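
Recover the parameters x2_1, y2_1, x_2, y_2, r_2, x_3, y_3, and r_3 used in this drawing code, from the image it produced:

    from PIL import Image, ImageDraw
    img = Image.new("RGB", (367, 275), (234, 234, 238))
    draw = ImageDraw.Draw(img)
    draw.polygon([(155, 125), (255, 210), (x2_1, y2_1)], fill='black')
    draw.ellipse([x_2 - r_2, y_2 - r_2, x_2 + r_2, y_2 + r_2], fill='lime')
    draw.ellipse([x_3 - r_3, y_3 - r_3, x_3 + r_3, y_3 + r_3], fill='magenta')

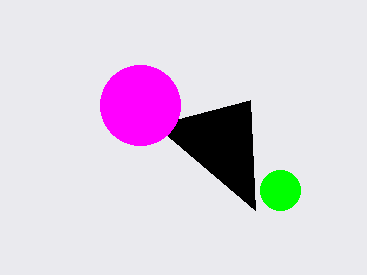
x2_1 = 250, y2_1 = 100, x_2 = 280, y_2 = 190, r_2 = 20, x_3 = 140, y_3 = 105, r_3 = 40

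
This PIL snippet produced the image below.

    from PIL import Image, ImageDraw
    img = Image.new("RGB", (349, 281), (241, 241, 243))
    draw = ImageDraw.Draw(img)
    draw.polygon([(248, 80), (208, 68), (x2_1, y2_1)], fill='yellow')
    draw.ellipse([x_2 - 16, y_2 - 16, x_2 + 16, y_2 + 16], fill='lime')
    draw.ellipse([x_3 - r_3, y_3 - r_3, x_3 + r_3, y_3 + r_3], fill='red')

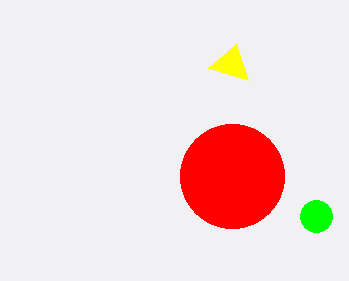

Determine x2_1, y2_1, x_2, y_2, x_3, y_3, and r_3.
x2_1 = 236, y2_1 = 44, x_2 = 316, y_2 = 216, x_3 = 232, y_3 = 176, r_3 = 52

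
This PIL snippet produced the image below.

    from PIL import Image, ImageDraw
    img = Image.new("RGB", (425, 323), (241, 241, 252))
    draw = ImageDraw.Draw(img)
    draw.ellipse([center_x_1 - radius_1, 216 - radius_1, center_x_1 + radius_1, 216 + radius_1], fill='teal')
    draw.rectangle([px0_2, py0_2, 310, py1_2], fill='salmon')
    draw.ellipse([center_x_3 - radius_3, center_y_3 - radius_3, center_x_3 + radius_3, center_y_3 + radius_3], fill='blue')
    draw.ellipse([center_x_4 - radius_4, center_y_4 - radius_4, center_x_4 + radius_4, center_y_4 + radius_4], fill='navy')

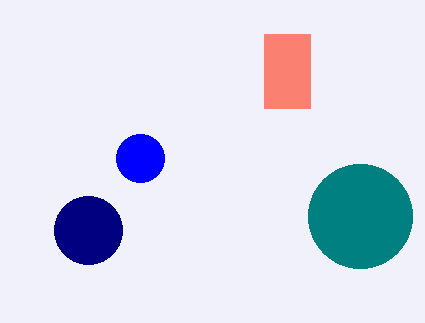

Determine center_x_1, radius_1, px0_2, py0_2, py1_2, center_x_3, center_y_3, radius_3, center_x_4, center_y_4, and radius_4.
center_x_1 = 360, radius_1 = 52, px0_2 = 264, py0_2 = 34, py1_2 = 108, center_x_3 = 140, center_y_3 = 158, radius_3 = 24, center_x_4 = 88, center_y_4 = 230, radius_4 = 34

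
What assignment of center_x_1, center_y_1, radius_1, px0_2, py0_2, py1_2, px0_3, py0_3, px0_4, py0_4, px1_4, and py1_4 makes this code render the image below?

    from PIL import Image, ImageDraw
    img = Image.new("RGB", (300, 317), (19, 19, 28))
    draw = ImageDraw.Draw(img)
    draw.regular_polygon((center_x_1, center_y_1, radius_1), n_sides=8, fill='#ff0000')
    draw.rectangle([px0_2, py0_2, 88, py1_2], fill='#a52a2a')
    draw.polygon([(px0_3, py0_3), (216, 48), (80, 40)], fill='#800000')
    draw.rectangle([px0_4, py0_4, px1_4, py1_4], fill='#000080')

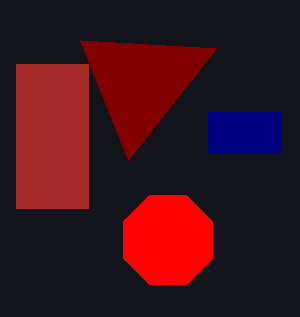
center_x_1 = 168
center_y_1 = 240
radius_1 = 48
px0_2 = 16
py0_2 = 64
py1_2 = 208
px0_3 = 128
py0_3 = 160
px0_4 = 208
py0_4 = 112
px1_4 = 280
py1_4 = 152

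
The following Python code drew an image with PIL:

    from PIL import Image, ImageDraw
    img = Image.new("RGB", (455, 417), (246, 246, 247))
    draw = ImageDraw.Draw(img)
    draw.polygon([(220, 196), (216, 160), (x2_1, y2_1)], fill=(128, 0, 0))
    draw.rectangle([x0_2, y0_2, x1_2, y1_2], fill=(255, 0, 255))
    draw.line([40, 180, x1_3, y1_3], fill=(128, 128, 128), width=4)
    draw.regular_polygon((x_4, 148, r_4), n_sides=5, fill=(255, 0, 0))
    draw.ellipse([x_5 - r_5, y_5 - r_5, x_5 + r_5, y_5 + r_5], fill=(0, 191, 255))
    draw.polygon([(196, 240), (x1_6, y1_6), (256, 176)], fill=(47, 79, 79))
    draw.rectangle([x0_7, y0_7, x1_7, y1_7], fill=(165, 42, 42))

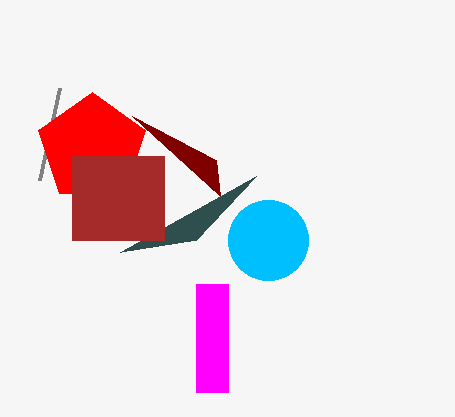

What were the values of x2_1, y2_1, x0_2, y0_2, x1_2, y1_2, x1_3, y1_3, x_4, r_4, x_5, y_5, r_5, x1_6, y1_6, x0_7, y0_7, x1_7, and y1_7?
x2_1 = 132, y2_1 = 116, x0_2 = 196, y0_2 = 284, x1_2 = 228, y1_2 = 392, x1_3 = 60, y1_3 = 88, x_4 = 92, r_4 = 56, x_5 = 268, y_5 = 240, r_5 = 40, x1_6 = 120, y1_6 = 252, x0_7 = 72, y0_7 = 156, x1_7 = 164, y1_7 = 240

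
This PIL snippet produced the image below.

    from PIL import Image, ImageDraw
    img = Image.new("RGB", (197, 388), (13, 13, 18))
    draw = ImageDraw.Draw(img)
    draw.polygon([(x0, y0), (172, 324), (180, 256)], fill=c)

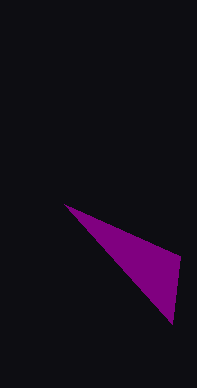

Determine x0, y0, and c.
x0 = 64; y0 = 204; c = 'purple'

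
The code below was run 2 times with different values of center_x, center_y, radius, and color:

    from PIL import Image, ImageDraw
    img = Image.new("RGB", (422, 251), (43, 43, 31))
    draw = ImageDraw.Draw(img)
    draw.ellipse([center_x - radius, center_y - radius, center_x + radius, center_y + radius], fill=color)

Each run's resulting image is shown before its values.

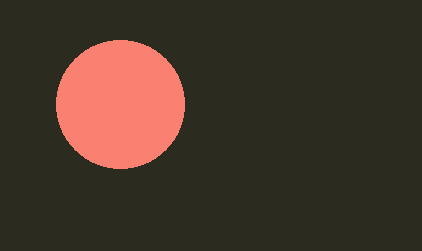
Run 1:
center_x = 120; center_y = 104; radius = 64; color = 'salmon'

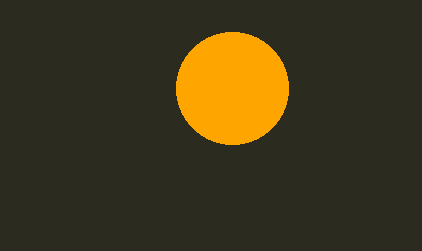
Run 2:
center_x = 232; center_y = 88; radius = 56; color = 'orange'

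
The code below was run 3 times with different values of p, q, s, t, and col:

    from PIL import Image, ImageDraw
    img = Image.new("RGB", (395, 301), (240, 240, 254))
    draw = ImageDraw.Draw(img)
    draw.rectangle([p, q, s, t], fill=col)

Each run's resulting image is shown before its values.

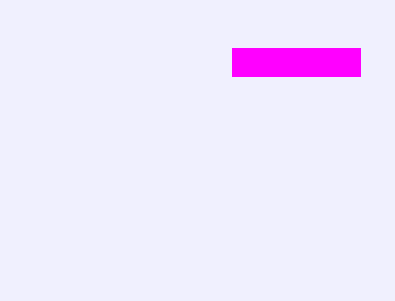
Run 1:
p = 232, q = 48, s = 360, t = 76, col = 'magenta'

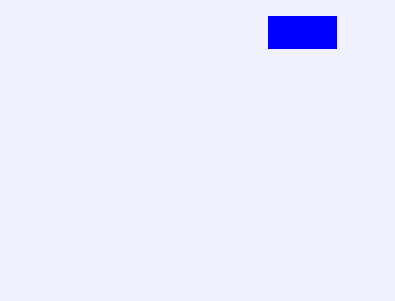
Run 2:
p = 268, q = 16, s = 336, t = 48, col = 'blue'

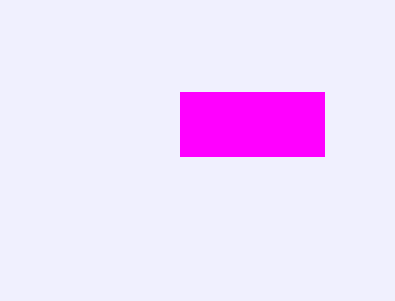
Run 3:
p = 180
q = 92
s = 324
t = 156
col = 'magenta'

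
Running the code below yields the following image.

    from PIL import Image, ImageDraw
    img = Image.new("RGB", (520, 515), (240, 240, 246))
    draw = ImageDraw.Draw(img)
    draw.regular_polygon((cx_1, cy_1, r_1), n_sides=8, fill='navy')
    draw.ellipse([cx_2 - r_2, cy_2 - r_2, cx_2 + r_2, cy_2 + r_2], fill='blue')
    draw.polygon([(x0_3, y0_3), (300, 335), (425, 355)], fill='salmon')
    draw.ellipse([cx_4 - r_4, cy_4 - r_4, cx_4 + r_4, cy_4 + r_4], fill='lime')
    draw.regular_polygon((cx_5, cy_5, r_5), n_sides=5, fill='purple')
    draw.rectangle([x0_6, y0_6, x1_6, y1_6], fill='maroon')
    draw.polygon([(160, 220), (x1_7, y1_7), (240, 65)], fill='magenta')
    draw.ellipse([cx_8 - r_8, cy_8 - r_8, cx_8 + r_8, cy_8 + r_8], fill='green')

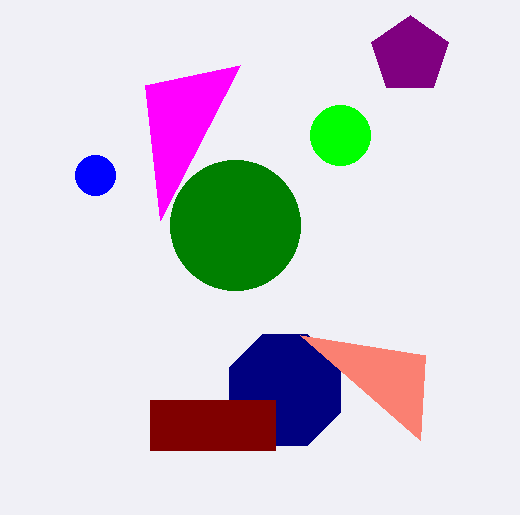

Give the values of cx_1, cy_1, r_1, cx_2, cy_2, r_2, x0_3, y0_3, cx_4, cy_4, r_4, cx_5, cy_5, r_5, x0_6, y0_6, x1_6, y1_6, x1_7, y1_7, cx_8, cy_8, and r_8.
cx_1 = 285
cy_1 = 390
r_1 = 60
cx_2 = 95
cy_2 = 175
r_2 = 20
x0_3 = 420
y0_3 = 440
cx_4 = 340
cy_4 = 135
r_4 = 30
cx_5 = 410
cy_5 = 55
r_5 = 40
x0_6 = 150
y0_6 = 400
x1_6 = 275
y1_6 = 450
x1_7 = 145
y1_7 = 85
cx_8 = 235
cy_8 = 225
r_8 = 65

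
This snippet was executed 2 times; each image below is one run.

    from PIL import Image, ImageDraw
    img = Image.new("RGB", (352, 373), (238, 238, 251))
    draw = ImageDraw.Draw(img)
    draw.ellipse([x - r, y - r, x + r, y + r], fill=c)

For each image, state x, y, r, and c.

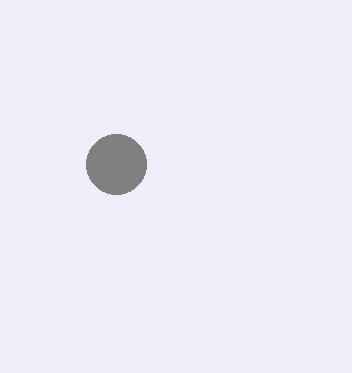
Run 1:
x = 116, y = 164, r = 30, c = 'gray'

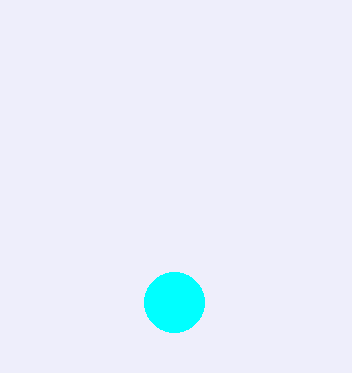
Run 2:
x = 174, y = 302, r = 30, c = 'cyan'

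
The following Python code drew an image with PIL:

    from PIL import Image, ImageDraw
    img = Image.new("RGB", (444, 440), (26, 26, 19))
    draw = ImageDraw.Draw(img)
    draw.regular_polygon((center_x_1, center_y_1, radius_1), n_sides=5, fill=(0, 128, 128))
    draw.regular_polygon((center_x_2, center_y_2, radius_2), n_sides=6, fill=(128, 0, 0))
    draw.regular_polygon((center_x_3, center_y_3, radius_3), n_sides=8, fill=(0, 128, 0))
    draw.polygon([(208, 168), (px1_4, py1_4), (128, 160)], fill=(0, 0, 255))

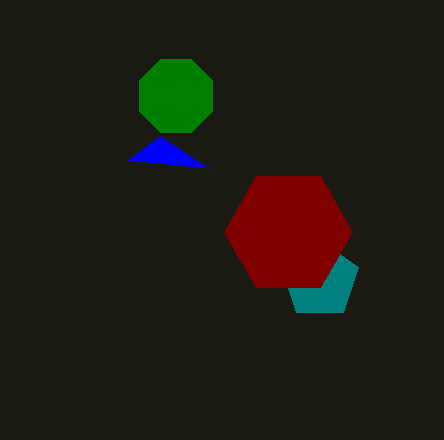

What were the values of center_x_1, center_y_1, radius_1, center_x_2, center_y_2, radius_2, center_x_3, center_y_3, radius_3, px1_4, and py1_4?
center_x_1 = 320; center_y_1 = 280; radius_1 = 40; center_x_2 = 288; center_y_2 = 232; radius_2 = 64; center_x_3 = 176; center_y_3 = 96; radius_3 = 40; px1_4 = 160; py1_4 = 136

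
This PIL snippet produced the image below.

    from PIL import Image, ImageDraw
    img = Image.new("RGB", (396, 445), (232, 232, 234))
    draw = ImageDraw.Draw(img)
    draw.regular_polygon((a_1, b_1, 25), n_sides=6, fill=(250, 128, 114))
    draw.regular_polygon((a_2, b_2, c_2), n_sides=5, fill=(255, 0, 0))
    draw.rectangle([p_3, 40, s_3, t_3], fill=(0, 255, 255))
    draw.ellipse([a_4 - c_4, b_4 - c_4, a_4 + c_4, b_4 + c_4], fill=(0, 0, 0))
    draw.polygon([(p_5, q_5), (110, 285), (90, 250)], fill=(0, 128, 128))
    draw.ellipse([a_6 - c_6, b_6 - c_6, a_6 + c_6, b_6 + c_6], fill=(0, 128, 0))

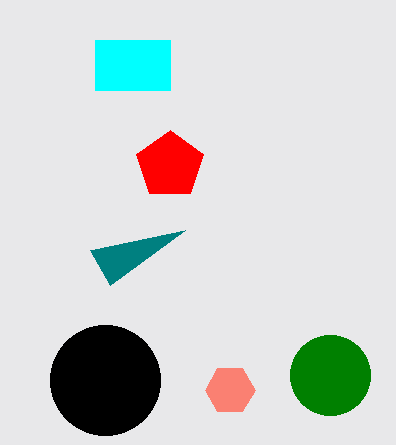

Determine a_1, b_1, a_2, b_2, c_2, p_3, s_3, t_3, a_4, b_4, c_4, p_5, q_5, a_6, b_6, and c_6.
a_1 = 230
b_1 = 390
a_2 = 170
b_2 = 165
c_2 = 35
p_3 = 95
s_3 = 170
t_3 = 90
a_4 = 105
b_4 = 380
c_4 = 55
p_5 = 185
q_5 = 230
a_6 = 330
b_6 = 375
c_6 = 40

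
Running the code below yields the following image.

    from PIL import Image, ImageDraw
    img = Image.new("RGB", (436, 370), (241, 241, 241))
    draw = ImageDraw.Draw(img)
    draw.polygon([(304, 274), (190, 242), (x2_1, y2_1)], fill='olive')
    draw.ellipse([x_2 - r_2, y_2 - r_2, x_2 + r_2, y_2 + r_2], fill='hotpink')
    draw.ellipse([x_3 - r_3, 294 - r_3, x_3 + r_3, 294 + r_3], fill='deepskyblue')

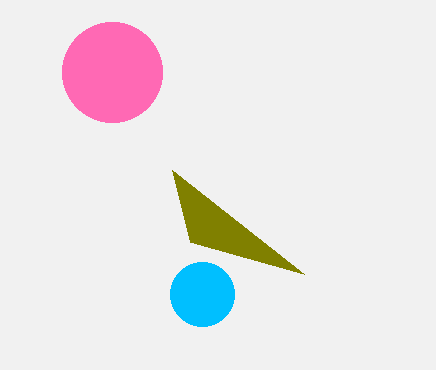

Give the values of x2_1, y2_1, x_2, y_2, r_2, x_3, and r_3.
x2_1 = 172; y2_1 = 170; x_2 = 112; y_2 = 72; r_2 = 50; x_3 = 202; r_3 = 32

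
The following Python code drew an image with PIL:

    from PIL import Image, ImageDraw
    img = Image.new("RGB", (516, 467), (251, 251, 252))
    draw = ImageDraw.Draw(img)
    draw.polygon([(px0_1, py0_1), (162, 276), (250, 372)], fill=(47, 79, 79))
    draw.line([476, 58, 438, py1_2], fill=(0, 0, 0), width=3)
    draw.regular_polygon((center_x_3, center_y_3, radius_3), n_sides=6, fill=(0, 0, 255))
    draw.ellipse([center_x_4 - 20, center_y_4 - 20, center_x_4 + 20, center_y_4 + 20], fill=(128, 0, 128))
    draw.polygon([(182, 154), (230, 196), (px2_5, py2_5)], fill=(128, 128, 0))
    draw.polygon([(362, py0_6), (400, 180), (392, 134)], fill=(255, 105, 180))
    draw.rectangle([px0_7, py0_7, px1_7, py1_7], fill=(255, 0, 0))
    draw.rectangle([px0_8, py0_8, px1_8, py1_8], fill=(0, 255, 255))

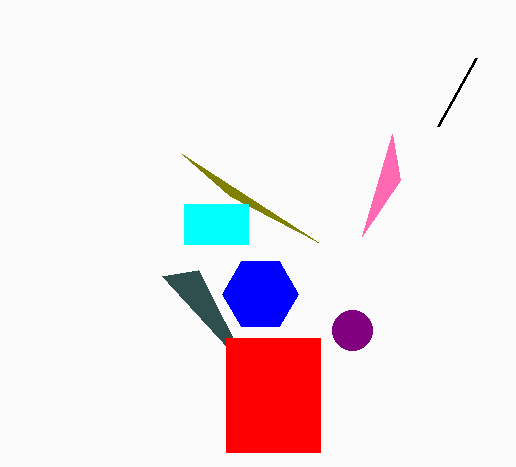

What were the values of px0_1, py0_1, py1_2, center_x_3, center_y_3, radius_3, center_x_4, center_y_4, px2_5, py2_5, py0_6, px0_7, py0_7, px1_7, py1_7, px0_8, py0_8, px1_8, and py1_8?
px0_1 = 198, py0_1 = 270, py1_2 = 126, center_x_3 = 260, center_y_3 = 294, radius_3 = 38, center_x_4 = 352, center_y_4 = 330, px2_5 = 318, py2_5 = 242, py0_6 = 236, px0_7 = 226, py0_7 = 338, px1_7 = 320, py1_7 = 452, px0_8 = 184, py0_8 = 204, px1_8 = 248, py1_8 = 244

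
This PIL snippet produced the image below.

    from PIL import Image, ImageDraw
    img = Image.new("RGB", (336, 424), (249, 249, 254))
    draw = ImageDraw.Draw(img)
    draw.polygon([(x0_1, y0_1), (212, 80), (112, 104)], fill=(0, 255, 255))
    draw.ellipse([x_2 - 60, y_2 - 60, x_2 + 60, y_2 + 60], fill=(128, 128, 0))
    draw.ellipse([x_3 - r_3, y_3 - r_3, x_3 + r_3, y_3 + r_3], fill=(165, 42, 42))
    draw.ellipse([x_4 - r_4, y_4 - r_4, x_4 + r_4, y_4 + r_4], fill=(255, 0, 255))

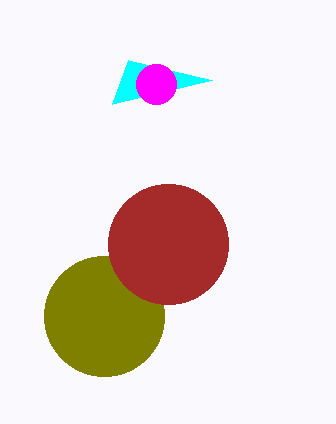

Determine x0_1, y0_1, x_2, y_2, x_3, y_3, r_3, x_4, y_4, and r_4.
x0_1 = 128; y0_1 = 60; x_2 = 104; y_2 = 316; x_3 = 168; y_3 = 244; r_3 = 60; x_4 = 156; y_4 = 84; r_4 = 20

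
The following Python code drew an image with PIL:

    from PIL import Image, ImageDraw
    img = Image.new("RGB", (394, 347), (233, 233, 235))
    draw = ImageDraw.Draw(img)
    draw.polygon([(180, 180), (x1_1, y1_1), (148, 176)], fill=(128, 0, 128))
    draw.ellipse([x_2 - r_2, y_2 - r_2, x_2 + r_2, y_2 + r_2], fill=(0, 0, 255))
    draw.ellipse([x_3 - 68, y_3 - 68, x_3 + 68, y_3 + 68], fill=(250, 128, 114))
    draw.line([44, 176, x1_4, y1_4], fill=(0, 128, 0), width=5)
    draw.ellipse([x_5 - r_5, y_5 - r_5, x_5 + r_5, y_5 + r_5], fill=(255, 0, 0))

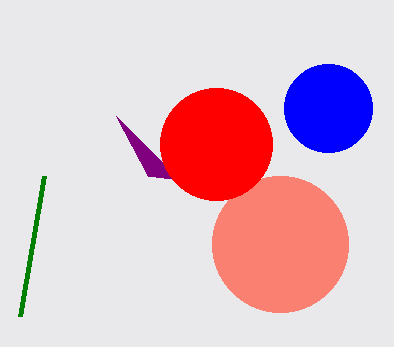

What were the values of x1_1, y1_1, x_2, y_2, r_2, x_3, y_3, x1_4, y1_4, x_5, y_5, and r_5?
x1_1 = 116
y1_1 = 116
x_2 = 328
y_2 = 108
r_2 = 44
x_3 = 280
y_3 = 244
x1_4 = 20
y1_4 = 316
x_5 = 216
y_5 = 144
r_5 = 56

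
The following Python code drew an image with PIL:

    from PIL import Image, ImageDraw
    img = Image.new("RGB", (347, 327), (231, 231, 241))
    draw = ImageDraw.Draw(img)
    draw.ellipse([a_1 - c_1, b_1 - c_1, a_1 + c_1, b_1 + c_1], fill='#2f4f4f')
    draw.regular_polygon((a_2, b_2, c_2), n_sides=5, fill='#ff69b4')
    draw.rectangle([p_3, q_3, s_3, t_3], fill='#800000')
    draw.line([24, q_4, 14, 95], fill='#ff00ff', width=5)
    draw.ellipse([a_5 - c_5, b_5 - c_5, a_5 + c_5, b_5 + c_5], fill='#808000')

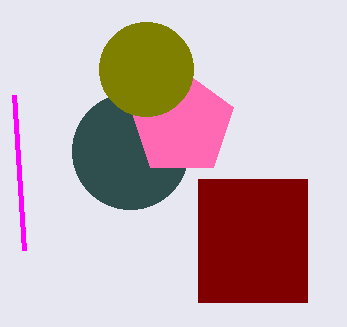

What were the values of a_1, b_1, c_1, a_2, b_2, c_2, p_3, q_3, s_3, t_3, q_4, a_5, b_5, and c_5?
a_1 = 130, b_1 = 151, c_1 = 58, a_2 = 182, b_2 = 124, c_2 = 54, p_3 = 198, q_3 = 179, s_3 = 307, t_3 = 302, q_4 = 250, a_5 = 146, b_5 = 69, c_5 = 47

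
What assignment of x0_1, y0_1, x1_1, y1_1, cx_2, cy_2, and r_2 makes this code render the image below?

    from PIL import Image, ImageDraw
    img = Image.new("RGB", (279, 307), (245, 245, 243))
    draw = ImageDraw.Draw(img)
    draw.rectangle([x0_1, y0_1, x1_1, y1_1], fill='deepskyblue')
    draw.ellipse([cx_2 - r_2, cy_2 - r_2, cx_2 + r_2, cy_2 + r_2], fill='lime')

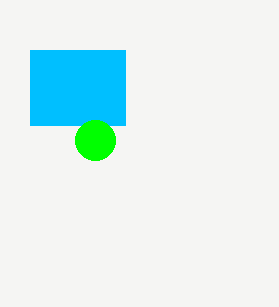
x0_1 = 30; y0_1 = 50; x1_1 = 125; y1_1 = 125; cx_2 = 95; cy_2 = 140; r_2 = 20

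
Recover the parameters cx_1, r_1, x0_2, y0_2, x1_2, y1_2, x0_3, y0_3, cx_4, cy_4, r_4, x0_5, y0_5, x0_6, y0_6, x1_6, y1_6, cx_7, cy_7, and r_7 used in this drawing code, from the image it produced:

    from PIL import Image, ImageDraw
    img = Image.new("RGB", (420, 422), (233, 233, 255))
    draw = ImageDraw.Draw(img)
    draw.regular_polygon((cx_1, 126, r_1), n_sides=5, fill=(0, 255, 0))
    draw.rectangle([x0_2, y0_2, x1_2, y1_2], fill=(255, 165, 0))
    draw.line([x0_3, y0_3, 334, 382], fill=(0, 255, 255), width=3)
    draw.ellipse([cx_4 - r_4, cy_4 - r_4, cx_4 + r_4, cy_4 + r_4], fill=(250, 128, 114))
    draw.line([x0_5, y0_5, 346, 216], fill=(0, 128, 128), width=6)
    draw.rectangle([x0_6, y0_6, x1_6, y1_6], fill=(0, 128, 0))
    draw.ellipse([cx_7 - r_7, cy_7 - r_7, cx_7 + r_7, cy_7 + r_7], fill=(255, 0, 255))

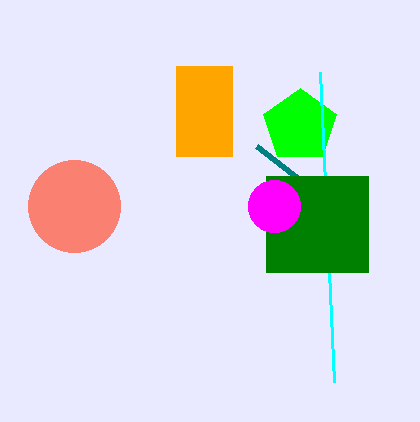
cx_1 = 300, r_1 = 38, x0_2 = 176, y0_2 = 66, x1_2 = 232, y1_2 = 156, x0_3 = 320, y0_3 = 72, cx_4 = 74, cy_4 = 206, r_4 = 46, x0_5 = 256, y0_5 = 146, x0_6 = 266, y0_6 = 176, x1_6 = 368, y1_6 = 272, cx_7 = 274, cy_7 = 206, r_7 = 26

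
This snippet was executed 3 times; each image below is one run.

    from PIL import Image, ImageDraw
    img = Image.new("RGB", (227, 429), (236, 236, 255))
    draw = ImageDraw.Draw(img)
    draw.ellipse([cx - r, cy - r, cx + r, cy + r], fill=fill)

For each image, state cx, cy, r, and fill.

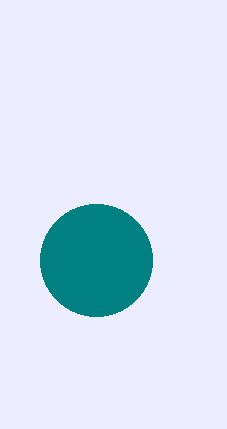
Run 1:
cx = 96
cy = 260
r = 56
fill = 'teal'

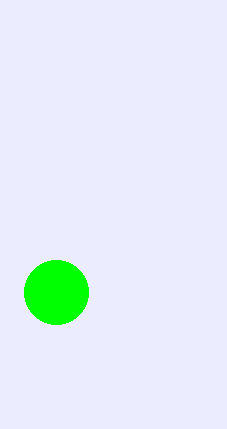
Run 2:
cx = 56, cy = 292, r = 32, fill = 'lime'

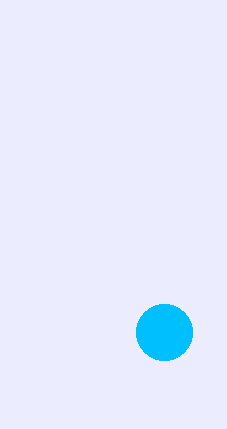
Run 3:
cx = 164; cy = 332; r = 28; fill = 'deepskyblue'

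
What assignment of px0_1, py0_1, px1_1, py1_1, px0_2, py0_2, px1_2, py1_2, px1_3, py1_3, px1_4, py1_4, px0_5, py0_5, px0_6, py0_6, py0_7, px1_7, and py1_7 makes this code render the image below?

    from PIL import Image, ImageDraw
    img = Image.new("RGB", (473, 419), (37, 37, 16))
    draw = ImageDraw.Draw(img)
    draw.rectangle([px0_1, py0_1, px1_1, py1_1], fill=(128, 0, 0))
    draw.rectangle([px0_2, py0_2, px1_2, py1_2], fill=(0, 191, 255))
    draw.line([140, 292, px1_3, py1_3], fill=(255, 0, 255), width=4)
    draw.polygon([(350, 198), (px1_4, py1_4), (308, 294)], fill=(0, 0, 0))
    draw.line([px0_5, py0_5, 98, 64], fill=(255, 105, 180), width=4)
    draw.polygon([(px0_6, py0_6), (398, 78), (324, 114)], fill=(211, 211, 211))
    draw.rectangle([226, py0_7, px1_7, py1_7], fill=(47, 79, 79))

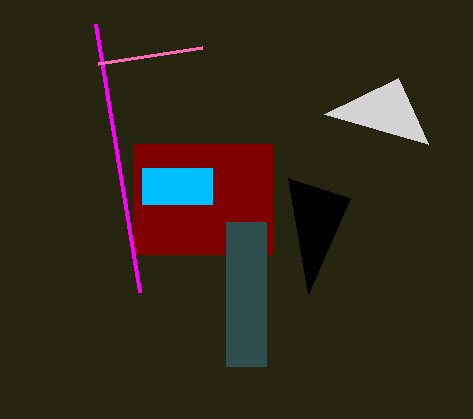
px0_1 = 134
py0_1 = 144
px1_1 = 272
py1_1 = 254
px0_2 = 142
py0_2 = 168
px1_2 = 212
py1_2 = 204
px1_3 = 96
py1_3 = 24
px1_4 = 288
py1_4 = 178
px0_5 = 202
py0_5 = 48
px0_6 = 428
py0_6 = 144
py0_7 = 222
px1_7 = 266
py1_7 = 366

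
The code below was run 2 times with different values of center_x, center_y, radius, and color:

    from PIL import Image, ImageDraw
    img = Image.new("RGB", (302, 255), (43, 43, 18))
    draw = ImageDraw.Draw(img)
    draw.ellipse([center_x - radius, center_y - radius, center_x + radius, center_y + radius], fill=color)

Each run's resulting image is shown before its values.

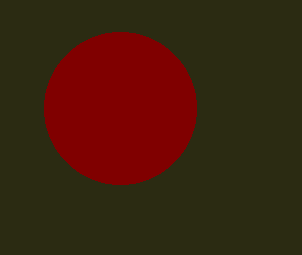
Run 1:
center_x = 120; center_y = 108; radius = 76; color = 'maroon'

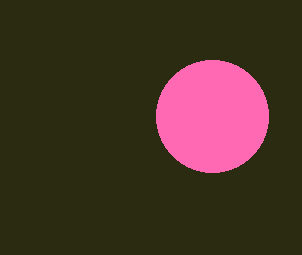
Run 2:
center_x = 212; center_y = 116; radius = 56; color = 'hotpink'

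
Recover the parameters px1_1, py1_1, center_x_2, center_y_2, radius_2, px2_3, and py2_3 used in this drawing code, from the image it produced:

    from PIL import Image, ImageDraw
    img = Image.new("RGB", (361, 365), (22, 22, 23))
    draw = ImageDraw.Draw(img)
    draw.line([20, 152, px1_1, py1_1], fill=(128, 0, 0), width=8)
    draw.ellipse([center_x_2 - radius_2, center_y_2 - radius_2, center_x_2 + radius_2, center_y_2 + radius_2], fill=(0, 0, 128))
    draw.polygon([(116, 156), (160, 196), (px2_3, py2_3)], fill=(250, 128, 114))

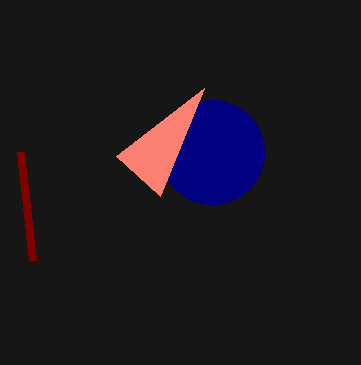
px1_1 = 32, py1_1 = 260, center_x_2 = 212, center_y_2 = 152, radius_2 = 52, px2_3 = 204, py2_3 = 88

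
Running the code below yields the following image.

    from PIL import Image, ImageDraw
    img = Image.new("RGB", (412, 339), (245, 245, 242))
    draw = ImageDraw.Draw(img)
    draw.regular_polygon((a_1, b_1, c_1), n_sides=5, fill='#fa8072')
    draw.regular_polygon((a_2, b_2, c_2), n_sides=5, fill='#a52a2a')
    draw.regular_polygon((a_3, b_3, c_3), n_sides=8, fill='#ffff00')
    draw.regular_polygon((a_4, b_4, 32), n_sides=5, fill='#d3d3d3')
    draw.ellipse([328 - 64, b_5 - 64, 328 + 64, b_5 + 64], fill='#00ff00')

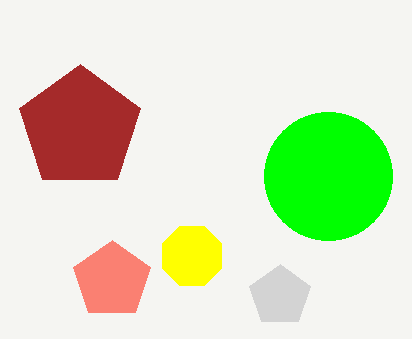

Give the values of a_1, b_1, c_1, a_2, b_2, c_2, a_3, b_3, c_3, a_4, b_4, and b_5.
a_1 = 112, b_1 = 280, c_1 = 40, a_2 = 80, b_2 = 128, c_2 = 64, a_3 = 192, b_3 = 256, c_3 = 32, a_4 = 280, b_4 = 296, b_5 = 176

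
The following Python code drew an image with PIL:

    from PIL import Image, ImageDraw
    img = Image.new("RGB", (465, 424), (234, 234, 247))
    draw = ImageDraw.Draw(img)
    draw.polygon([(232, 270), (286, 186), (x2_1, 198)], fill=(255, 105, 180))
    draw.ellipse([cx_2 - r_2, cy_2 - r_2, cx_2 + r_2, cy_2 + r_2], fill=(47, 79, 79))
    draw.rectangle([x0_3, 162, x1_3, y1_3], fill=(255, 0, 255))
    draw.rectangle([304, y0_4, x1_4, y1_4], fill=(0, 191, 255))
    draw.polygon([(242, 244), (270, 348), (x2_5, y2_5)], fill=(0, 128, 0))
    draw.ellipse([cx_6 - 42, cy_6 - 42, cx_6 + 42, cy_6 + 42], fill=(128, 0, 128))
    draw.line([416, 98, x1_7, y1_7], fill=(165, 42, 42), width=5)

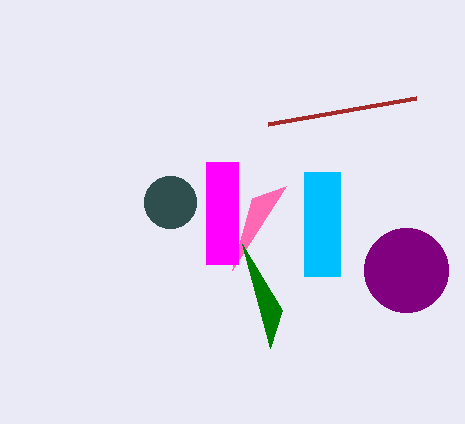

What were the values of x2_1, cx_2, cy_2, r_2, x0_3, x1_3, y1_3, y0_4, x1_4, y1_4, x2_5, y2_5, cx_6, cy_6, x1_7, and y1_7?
x2_1 = 252
cx_2 = 170
cy_2 = 202
r_2 = 26
x0_3 = 206
x1_3 = 238
y1_3 = 264
y0_4 = 172
x1_4 = 340
y1_4 = 276
x2_5 = 282
y2_5 = 310
cx_6 = 406
cy_6 = 270
x1_7 = 268
y1_7 = 124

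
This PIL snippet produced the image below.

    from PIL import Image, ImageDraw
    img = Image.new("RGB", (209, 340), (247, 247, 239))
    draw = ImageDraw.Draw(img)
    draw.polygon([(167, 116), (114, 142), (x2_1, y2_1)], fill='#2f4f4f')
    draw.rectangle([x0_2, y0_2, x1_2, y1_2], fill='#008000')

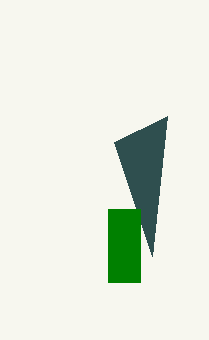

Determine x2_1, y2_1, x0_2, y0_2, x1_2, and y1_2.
x2_1 = 152
y2_1 = 256
x0_2 = 108
y0_2 = 209
x1_2 = 140
y1_2 = 282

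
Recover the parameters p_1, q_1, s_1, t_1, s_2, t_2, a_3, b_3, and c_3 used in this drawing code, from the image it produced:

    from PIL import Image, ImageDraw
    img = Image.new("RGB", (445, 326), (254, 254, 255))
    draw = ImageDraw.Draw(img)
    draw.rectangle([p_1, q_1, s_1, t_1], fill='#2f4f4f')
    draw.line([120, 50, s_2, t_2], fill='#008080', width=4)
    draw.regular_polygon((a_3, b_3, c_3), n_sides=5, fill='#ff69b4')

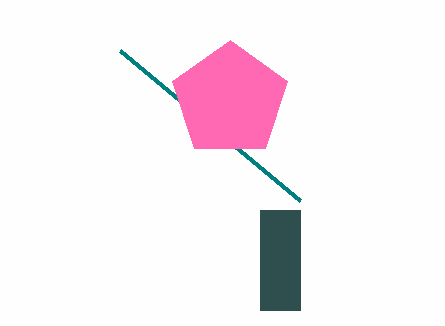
p_1 = 260, q_1 = 210, s_1 = 300, t_1 = 310, s_2 = 300, t_2 = 200, a_3 = 230, b_3 = 100, c_3 = 60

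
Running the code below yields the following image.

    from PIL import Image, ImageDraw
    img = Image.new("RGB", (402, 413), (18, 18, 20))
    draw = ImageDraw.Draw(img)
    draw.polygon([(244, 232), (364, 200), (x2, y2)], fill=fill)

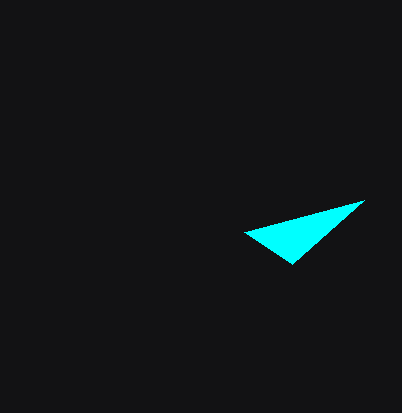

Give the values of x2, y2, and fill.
x2 = 292, y2 = 264, fill = 'cyan'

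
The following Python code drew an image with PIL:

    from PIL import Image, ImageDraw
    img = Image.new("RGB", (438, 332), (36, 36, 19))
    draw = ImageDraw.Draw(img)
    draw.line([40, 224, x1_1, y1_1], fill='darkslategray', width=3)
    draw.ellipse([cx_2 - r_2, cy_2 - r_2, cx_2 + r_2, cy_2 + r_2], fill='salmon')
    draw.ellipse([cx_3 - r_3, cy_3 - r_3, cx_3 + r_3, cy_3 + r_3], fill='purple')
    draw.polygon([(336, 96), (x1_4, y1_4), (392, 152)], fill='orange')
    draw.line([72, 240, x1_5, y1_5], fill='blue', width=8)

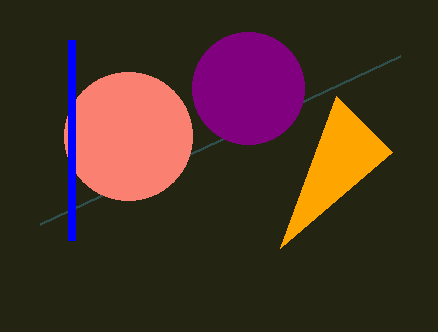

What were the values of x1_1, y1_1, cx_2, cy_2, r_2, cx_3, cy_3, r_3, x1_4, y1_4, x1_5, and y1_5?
x1_1 = 400; y1_1 = 56; cx_2 = 128; cy_2 = 136; r_2 = 64; cx_3 = 248; cy_3 = 88; r_3 = 56; x1_4 = 280; y1_4 = 248; x1_5 = 72; y1_5 = 40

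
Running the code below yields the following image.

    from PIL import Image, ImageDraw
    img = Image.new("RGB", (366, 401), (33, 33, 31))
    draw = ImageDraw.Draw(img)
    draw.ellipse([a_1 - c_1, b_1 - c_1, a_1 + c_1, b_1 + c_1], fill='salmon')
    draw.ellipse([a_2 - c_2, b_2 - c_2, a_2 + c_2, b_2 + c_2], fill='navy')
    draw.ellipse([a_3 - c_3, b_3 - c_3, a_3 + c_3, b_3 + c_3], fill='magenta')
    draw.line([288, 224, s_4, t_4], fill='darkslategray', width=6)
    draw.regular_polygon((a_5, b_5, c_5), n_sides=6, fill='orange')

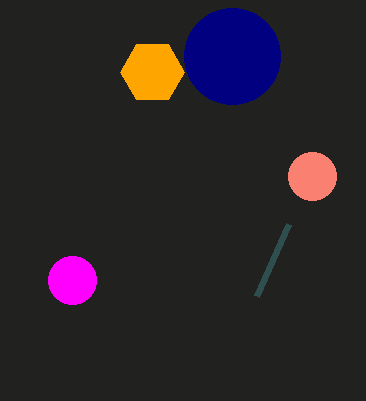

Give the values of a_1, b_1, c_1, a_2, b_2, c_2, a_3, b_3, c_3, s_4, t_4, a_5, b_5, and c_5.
a_1 = 312
b_1 = 176
c_1 = 24
a_2 = 232
b_2 = 56
c_2 = 48
a_3 = 72
b_3 = 280
c_3 = 24
s_4 = 256
t_4 = 296
a_5 = 152
b_5 = 72
c_5 = 32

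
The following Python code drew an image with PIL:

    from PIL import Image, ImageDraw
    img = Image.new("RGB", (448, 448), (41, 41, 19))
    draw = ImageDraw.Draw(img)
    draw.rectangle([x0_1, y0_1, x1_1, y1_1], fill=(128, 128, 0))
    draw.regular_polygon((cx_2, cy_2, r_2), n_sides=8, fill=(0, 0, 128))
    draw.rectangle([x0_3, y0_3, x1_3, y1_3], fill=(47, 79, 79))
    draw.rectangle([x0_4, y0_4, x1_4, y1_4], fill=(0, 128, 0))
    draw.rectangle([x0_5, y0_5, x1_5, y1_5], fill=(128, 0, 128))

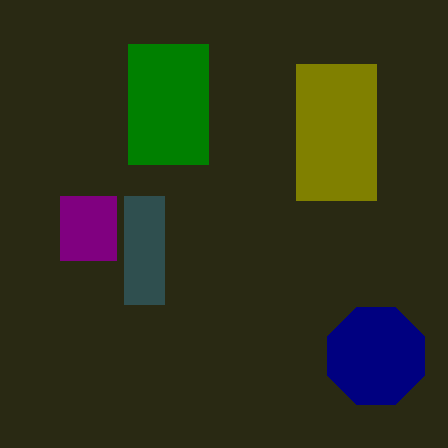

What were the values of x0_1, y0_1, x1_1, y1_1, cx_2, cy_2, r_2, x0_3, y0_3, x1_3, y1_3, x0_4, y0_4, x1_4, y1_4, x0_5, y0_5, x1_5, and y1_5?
x0_1 = 296; y0_1 = 64; x1_1 = 376; y1_1 = 200; cx_2 = 376; cy_2 = 356; r_2 = 52; x0_3 = 124; y0_3 = 196; x1_3 = 164; y1_3 = 304; x0_4 = 128; y0_4 = 44; x1_4 = 208; y1_4 = 164; x0_5 = 60; y0_5 = 196; x1_5 = 116; y1_5 = 260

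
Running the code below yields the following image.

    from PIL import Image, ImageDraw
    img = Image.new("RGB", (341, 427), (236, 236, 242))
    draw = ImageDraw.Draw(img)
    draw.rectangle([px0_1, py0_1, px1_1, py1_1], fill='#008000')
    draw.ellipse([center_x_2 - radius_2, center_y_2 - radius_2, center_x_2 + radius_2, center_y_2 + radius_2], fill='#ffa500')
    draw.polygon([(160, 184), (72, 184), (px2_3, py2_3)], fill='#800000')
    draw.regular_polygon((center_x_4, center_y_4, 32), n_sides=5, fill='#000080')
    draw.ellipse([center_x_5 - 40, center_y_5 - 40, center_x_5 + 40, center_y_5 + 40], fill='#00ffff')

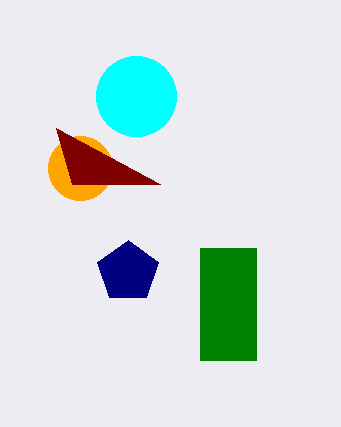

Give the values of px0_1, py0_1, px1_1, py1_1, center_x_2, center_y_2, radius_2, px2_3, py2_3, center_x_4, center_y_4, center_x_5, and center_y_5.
px0_1 = 200, py0_1 = 248, px1_1 = 256, py1_1 = 360, center_x_2 = 80, center_y_2 = 168, radius_2 = 32, px2_3 = 56, py2_3 = 128, center_x_4 = 128, center_y_4 = 272, center_x_5 = 136, center_y_5 = 96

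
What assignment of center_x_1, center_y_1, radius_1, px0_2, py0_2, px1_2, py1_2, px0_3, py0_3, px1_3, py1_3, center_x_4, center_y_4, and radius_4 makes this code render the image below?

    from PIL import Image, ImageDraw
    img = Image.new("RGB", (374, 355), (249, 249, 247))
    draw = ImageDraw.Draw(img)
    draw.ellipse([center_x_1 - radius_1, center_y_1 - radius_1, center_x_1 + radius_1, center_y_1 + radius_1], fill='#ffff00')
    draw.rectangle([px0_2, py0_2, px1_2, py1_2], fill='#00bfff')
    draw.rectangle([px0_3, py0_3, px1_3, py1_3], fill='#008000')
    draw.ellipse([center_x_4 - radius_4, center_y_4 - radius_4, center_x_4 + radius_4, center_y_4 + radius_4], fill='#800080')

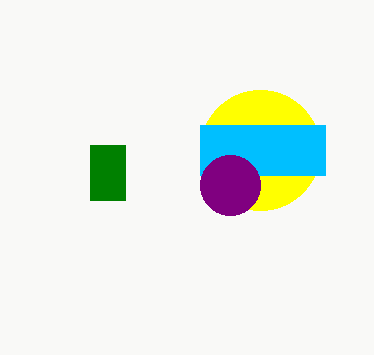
center_x_1 = 260
center_y_1 = 150
radius_1 = 60
px0_2 = 200
py0_2 = 125
px1_2 = 325
py1_2 = 175
px0_3 = 90
py0_3 = 145
px1_3 = 125
py1_3 = 200
center_x_4 = 230
center_y_4 = 185
radius_4 = 30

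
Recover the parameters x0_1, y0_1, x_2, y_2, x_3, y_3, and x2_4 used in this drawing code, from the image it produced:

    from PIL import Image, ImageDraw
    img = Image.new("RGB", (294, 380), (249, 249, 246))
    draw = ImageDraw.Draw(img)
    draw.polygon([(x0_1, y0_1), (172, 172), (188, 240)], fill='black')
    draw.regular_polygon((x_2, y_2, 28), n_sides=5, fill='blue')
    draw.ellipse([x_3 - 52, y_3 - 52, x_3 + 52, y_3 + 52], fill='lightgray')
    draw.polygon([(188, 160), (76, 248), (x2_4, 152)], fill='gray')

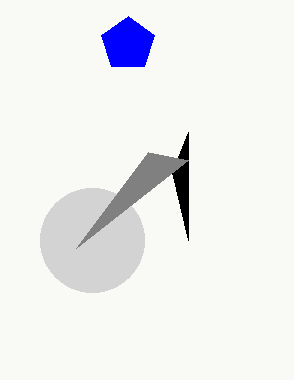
x0_1 = 188
y0_1 = 132
x_2 = 128
y_2 = 44
x_3 = 92
y_3 = 240
x2_4 = 148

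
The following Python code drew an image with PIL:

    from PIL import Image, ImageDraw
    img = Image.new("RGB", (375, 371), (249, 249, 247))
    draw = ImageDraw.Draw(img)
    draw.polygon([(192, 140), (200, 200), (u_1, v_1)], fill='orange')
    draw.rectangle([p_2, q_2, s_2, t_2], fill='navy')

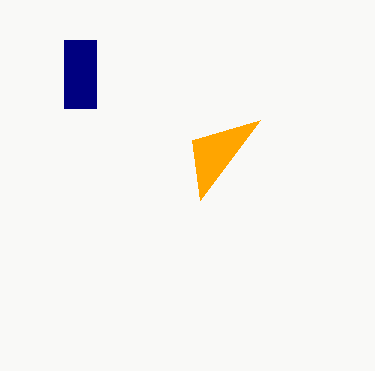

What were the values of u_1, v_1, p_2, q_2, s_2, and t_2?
u_1 = 260
v_1 = 120
p_2 = 64
q_2 = 40
s_2 = 96
t_2 = 108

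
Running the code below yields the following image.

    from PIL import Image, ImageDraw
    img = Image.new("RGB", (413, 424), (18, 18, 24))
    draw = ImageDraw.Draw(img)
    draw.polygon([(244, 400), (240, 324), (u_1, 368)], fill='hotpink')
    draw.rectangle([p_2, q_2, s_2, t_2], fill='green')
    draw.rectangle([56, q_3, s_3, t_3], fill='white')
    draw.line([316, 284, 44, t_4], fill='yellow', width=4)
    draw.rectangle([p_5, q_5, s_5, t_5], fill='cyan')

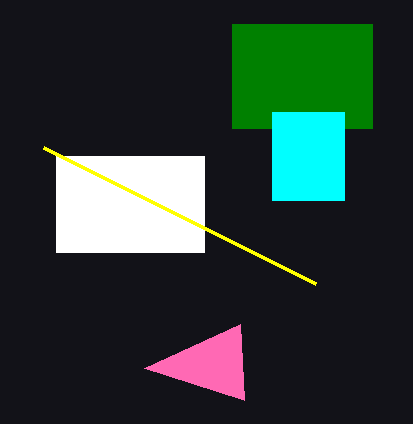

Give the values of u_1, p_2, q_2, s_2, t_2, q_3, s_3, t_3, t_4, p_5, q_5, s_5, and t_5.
u_1 = 144, p_2 = 232, q_2 = 24, s_2 = 372, t_2 = 128, q_3 = 156, s_3 = 204, t_3 = 252, t_4 = 148, p_5 = 272, q_5 = 112, s_5 = 344, t_5 = 200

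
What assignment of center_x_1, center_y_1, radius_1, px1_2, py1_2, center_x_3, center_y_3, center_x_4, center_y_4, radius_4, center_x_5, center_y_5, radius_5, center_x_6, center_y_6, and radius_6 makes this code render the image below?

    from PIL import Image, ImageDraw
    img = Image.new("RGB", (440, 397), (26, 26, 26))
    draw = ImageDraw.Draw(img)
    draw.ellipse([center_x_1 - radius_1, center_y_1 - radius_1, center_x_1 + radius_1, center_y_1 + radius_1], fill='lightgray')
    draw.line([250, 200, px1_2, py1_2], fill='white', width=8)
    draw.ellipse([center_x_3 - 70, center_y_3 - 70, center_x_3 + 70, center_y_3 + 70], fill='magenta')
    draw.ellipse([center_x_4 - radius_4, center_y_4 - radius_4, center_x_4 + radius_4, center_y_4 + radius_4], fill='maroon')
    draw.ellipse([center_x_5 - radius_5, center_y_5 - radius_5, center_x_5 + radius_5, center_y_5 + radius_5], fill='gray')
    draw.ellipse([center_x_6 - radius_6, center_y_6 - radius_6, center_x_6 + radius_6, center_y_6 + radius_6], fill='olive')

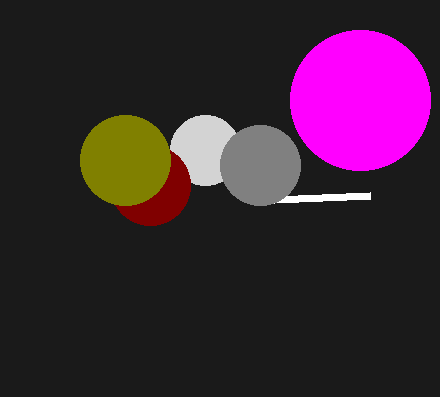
center_x_1 = 205
center_y_1 = 150
radius_1 = 35
px1_2 = 370
py1_2 = 195
center_x_3 = 360
center_y_3 = 100
center_x_4 = 150
center_y_4 = 185
radius_4 = 40
center_x_5 = 260
center_y_5 = 165
radius_5 = 40
center_x_6 = 125
center_y_6 = 160
radius_6 = 45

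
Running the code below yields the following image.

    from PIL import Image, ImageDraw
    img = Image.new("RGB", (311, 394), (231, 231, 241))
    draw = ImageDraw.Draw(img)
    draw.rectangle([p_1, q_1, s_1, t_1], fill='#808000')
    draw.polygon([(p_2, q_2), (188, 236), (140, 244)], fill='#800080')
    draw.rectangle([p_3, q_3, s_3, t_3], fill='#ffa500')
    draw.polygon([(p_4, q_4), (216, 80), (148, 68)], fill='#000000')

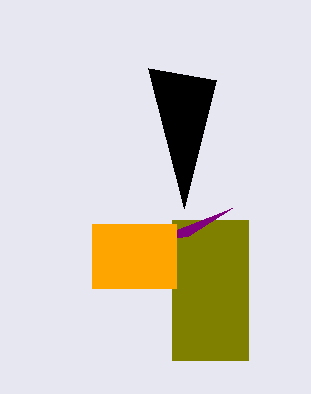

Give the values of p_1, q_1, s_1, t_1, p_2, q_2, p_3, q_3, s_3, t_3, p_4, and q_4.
p_1 = 172
q_1 = 220
s_1 = 248
t_1 = 360
p_2 = 232
q_2 = 208
p_3 = 92
q_3 = 224
s_3 = 176
t_3 = 288
p_4 = 184
q_4 = 208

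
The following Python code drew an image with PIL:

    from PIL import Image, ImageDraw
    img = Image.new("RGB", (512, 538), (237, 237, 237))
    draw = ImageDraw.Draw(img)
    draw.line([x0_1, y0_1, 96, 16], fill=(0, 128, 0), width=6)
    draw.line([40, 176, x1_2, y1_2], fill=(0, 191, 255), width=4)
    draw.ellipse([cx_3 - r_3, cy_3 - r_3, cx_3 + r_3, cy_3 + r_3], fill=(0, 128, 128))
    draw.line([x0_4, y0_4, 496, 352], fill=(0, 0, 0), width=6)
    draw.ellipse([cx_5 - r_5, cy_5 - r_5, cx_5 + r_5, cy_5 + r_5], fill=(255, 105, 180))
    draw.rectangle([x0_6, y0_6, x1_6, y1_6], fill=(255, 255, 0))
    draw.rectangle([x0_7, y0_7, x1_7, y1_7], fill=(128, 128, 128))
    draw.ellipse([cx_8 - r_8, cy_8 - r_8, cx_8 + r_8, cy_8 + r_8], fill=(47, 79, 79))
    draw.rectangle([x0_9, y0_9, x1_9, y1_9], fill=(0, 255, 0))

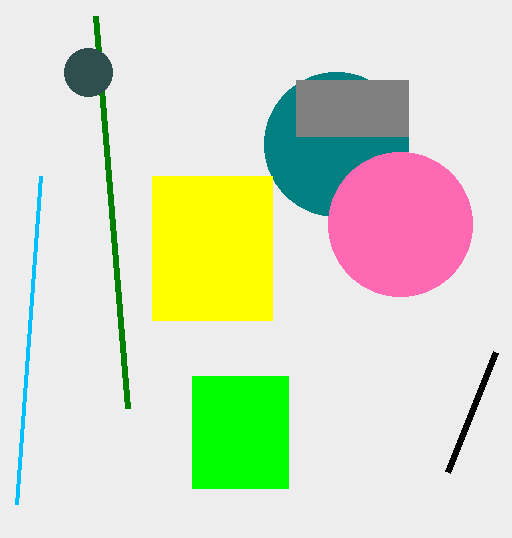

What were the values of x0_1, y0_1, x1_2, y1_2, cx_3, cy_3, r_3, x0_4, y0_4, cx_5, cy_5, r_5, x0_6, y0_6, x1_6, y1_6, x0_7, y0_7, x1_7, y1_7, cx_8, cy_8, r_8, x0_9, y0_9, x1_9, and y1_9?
x0_1 = 128; y0_1 = 408; x1_2 = 16; y1_2 = 504; cx_3 = 336; cy_3 = 144; r_3 = 72; x0_4 = 448; y0_4 = 472; cx_5 = 400; cy_5 = 224; r_5 = 72; x0_6 = 152; y0_6 = 176; x1_6 = 272; y1_6 = 320; x0_7 = 296; y0_7 = 80; x1_7 = 408; y1_7 = 136; cx_8 = 88; cy_8 = 72; r_8 = 24; x0_9 = 192; y0_9 = 376; x1_9 = 288; y1_9 = 488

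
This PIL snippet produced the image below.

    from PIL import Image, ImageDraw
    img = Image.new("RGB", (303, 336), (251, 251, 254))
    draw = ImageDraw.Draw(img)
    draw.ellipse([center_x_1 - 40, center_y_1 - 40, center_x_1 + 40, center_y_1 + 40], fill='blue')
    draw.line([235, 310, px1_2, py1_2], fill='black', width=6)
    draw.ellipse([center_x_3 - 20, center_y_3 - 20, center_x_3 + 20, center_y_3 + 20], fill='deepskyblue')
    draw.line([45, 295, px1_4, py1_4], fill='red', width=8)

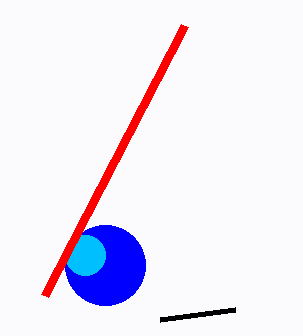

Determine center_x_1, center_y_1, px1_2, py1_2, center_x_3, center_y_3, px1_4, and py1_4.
center_x_1 = 105
center_y_1 = 265
px1_2 = 160
py1_2 = 320
center_x_3 = 85
center_y_3 = 255
px1_4 = 185
py1_4 = 25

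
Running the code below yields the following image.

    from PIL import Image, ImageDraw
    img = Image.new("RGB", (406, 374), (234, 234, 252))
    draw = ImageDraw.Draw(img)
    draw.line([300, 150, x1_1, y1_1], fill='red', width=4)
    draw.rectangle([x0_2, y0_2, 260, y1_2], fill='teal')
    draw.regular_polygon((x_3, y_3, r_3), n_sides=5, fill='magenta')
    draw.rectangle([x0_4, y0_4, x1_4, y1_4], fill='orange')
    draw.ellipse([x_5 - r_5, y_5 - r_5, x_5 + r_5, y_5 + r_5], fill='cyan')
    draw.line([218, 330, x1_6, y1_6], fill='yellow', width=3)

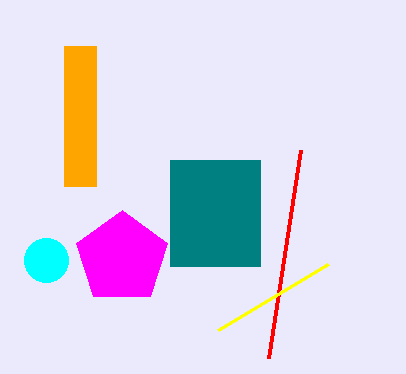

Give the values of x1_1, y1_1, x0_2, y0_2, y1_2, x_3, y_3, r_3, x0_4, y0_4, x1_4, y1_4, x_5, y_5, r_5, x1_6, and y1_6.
x1_1 = 268, y1_1 = 358, x0_2 = 170, y0_2 = 160, y1_2 = 266, x_3 = 122, y_3 = 258, r_3 = 48, x0_4 = 64, y0_4 = 46, x1_4 = 96, y1_4 = 186, x_5 = 46, y_5 = 260, r_5 = 22, x1_6 = 328, y1_6 = 264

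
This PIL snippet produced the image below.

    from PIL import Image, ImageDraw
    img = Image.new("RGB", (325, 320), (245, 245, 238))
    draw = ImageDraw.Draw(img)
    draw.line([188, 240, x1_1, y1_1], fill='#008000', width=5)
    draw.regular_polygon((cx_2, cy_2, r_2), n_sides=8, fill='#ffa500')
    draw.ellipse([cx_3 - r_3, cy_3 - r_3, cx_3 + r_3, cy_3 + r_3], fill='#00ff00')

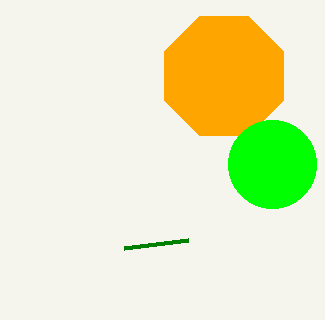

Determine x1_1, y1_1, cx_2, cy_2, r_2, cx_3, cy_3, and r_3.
x1_1 = 124
y1_1 = 248
cx_2 = 224
cy_2 = 76
r_2 = 64
cx_3 = 272
cy_3 = 164
r_3 = 44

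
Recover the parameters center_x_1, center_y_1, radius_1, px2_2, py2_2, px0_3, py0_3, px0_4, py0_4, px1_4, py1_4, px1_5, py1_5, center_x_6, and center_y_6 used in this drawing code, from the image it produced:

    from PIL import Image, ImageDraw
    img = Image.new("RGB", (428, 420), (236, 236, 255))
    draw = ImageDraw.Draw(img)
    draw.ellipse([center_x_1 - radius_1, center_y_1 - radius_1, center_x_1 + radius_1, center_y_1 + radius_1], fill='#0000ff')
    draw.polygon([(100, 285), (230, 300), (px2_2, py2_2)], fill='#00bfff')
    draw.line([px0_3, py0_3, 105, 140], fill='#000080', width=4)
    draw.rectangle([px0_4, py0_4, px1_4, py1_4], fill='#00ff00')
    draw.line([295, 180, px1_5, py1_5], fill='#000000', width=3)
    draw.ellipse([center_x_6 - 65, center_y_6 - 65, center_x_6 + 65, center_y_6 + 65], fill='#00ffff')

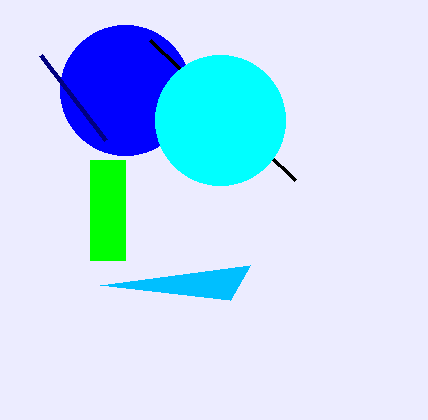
center_x_1 = 125, center_y_1 = 90, radius_1 = 65, px2_2 = 250, py2_2 = 265, px0_3 = 40, py0_3 = 55, px0_4 = 90, py0_4 = 160, px1_4 = 125, py1_4 = 260, px1_5 = 150, py1_5 = 40, center_x_6 = 220, center_y_6 = 120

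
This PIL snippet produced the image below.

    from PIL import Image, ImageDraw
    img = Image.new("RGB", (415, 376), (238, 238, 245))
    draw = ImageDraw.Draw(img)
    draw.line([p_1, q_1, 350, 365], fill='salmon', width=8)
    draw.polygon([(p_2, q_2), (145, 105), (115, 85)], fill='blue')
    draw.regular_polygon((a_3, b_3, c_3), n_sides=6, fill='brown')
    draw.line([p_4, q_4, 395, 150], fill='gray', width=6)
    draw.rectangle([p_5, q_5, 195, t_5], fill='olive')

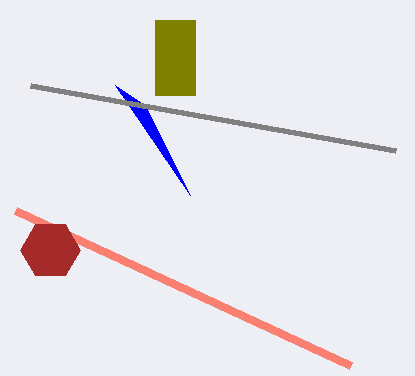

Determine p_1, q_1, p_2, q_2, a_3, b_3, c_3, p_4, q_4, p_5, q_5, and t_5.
p_1 = 15, q_1 = 210, p_2 = 190, q_2 = 195, a_3 = 50, b_3 = 250, c_3 = 30, p_4 = 30, q_4 = 85, p_5 = 155, q_5 = 20, t_5 = 95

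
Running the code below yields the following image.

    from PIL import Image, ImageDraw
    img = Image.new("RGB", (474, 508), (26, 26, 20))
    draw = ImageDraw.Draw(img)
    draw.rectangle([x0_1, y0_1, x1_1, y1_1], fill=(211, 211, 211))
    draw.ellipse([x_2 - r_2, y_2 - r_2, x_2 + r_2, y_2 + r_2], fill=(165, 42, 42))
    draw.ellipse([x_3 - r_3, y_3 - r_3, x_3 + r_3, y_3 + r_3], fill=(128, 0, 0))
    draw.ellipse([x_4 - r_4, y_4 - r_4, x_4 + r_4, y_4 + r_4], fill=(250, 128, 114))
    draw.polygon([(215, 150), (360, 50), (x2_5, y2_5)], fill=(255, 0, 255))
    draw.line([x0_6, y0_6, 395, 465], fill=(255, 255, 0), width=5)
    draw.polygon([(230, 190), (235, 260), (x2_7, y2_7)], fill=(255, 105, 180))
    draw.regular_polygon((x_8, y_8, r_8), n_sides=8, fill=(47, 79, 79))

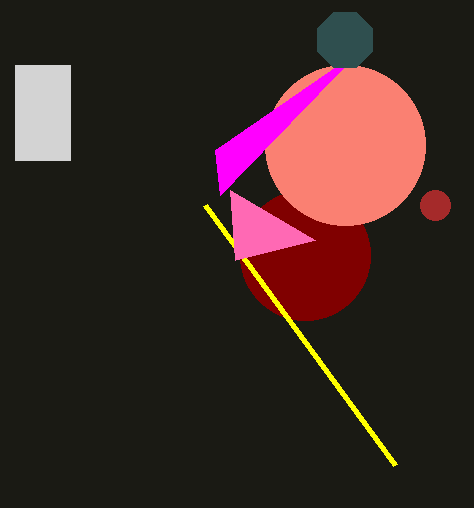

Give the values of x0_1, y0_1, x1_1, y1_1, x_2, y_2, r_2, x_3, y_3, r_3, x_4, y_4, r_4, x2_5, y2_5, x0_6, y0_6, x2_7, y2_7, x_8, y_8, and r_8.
x0_1 = 15
y0_1 = 65
x1_1 = 70
y1_1 = 160
x_2 = 435
y_2 = 205
r_2 = 15
x_3 = 305
y_3 = 255
r_3 = 65
x_4 = 345
y_4 = 145
r_4 = 80
x2_5 = 220
y2_5 = 195
x0_6 = 205
y0_6 = 205
x2_7 = 315
y2_7 = 240
x_8 = 345
y_8 = 40
r_8 = 30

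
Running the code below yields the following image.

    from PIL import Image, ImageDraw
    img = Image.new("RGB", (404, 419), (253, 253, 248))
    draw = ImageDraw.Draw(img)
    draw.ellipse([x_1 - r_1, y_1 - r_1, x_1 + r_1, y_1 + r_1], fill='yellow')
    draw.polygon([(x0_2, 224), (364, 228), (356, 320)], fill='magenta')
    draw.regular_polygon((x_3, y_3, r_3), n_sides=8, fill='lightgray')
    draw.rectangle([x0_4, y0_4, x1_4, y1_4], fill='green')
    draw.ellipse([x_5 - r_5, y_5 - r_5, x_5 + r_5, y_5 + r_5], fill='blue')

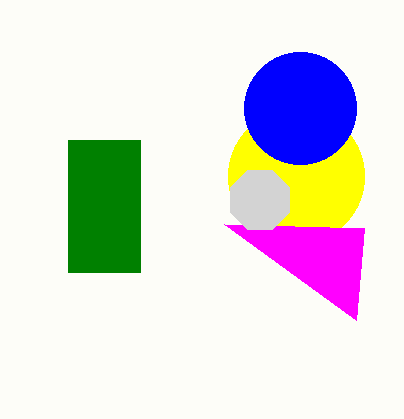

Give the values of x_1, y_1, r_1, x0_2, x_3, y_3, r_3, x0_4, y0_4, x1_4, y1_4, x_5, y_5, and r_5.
x_1 = 296, y_1 = 176, r_1 = 68, x0_2 = 224, x_3 = 260, y_3 = 200, r_3 = 32, x0_4 = 68, y0_4 = 140, x1_4 = 140, y1_4 = 272, x_5 = 300, y_5 = 108, r_5 = 56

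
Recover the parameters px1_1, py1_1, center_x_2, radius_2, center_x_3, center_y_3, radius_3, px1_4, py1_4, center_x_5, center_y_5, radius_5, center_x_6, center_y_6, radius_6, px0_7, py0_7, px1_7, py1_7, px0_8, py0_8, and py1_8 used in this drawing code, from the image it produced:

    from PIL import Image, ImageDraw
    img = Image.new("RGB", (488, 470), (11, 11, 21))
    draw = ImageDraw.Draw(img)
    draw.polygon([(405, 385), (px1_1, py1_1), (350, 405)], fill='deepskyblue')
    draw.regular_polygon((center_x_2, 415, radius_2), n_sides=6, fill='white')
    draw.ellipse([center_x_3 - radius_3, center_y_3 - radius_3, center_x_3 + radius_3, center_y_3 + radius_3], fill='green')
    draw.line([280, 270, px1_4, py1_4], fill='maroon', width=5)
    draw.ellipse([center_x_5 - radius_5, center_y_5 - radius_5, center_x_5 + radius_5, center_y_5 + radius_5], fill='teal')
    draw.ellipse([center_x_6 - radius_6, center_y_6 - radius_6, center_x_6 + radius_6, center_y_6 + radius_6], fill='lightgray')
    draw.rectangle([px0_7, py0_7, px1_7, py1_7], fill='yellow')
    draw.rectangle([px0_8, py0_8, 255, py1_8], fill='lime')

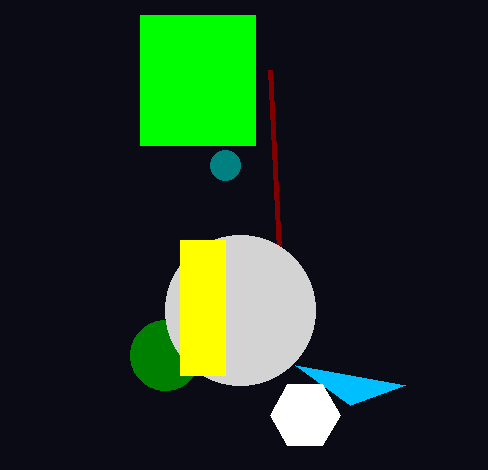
px1_1 = 295
py1_1 = 365
center_x_2 = 305
radius_2 = 35
center_x_3 = 165
center_y_3 = 355
radius_3 = 35
px1_4 = 270
py1_4 = 70
center_x_5 = 225
center_y_5 = 165
radius_5 = 15
center_x_6 = 240
center_y_6 = 310
radius_6 = 75
px0_7 = 180
py0_7 = 240
px1_7 = 225
py1_7 = 375
px0_8 = 140
py0_8 = 15
py1_8 = 145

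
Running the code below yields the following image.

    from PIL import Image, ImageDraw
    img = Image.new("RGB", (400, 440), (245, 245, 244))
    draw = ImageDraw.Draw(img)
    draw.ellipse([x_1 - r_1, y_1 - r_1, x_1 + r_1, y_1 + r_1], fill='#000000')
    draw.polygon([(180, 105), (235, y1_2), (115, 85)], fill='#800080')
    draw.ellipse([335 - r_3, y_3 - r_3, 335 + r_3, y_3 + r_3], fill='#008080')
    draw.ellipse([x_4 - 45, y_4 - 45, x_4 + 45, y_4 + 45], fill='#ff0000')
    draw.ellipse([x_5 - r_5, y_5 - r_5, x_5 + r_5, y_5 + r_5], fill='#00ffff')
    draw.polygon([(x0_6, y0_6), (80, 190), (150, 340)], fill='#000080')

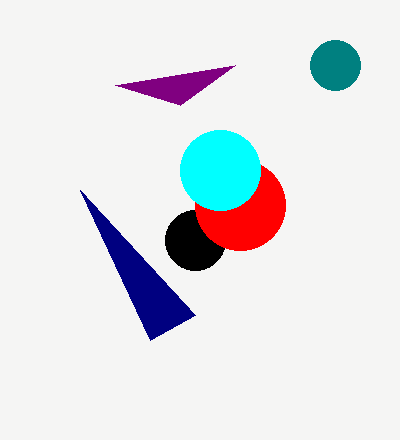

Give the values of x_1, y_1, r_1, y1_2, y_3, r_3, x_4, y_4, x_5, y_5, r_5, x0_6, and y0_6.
x_1 = 195; y_1 = 240; r_1 = 30; y1_2 = 65; y_3 = 65; r_3 = 25; x_4 = 240; y_4 = 205; x_5 = 220; y_5 = 170; r_5 = 40; x0_6 = 195; y0_6 = 315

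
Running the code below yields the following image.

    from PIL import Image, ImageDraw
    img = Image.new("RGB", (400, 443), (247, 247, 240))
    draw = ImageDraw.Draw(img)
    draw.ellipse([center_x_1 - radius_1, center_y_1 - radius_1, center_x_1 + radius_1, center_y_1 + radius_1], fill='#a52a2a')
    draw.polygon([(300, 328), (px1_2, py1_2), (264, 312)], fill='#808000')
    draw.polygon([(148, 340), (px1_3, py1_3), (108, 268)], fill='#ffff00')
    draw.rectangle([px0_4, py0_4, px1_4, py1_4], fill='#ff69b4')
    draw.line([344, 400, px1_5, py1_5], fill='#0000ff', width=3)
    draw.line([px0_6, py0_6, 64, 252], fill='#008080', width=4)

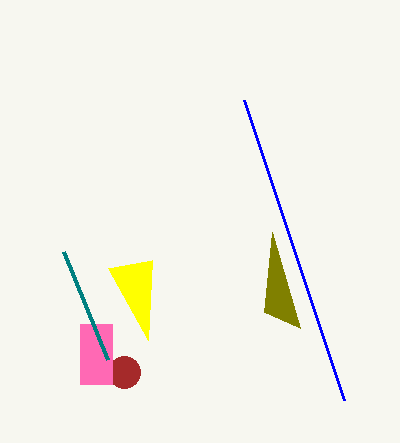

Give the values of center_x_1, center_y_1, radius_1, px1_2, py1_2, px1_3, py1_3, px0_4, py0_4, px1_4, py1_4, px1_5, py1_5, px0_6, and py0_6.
center_x_1 = 124
center_y_1 = 372
radius_1 = 16
px1_2 = 272
py1_2 = 232
px1_3 = 152
py1_3 = 260
px0_4 = 80
py0_4 = 324
px1_4 = 112
py1_4 = 384
px1_5 = 244
py1_5 = 100
px0_6 = 108
py0_6 = 360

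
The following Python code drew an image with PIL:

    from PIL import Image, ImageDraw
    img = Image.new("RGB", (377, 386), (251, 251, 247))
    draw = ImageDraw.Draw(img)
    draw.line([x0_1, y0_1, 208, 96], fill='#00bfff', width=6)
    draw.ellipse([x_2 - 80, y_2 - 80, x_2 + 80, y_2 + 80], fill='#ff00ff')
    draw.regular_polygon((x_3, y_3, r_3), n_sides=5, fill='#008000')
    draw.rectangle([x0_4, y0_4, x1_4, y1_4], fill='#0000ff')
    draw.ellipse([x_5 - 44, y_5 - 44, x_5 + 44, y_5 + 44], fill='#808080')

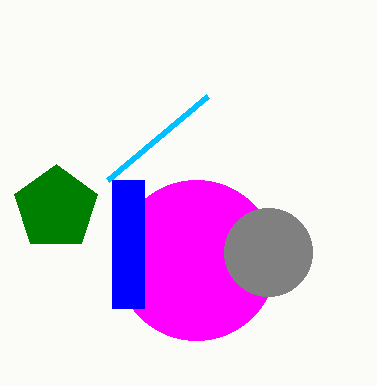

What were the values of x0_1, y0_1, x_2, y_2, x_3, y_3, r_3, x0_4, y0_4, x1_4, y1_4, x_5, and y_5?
x0_1 = 108
y0_1 = 180
x_2 = 196
y_2 = 260
x_3 = 56
y_3 = 208
r_3 = 44
x0_4 = 112
y0_4 = 180
x1_4 = 144
y1_4 = 308
x_5 = 268
y_5 = 252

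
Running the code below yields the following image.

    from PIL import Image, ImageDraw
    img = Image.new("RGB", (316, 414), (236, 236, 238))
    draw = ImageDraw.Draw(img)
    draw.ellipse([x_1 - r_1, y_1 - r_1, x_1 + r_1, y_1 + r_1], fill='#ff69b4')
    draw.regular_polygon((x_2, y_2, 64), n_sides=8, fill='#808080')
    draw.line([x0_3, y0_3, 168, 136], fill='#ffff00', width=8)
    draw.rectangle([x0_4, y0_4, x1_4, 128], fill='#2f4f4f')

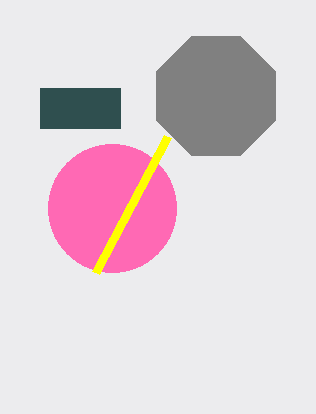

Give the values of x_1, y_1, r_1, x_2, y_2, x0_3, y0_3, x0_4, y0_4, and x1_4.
x_1 = 112
y_1 = 208
r_1 = 64
x_2 = 216
y_2 = 96
x0_3 = 96
y0_3 = 272
x0_4 = 40
y0_4 = 88
x1_4 = 120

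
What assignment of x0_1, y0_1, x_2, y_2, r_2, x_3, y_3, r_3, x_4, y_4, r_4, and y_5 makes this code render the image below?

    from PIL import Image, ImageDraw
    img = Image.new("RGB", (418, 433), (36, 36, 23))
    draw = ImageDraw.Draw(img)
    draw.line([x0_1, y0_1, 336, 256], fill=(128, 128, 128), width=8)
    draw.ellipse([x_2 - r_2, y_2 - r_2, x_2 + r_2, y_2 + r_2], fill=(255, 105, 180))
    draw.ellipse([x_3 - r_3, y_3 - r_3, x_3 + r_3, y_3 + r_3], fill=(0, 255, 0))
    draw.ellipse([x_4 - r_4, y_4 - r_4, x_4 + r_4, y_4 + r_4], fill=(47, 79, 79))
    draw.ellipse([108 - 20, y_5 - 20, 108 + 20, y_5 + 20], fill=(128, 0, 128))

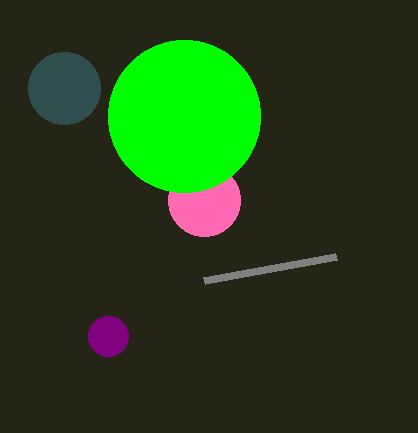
x0_1 = 204
y0_1 = 280
x_2 = 204
y_2 = 200
r_2 = 36
x_3 = 184
y_3 = 116
r_3 = 76
x_4 = 64
y_4 = 88
r_4 = 36
y_5 = 336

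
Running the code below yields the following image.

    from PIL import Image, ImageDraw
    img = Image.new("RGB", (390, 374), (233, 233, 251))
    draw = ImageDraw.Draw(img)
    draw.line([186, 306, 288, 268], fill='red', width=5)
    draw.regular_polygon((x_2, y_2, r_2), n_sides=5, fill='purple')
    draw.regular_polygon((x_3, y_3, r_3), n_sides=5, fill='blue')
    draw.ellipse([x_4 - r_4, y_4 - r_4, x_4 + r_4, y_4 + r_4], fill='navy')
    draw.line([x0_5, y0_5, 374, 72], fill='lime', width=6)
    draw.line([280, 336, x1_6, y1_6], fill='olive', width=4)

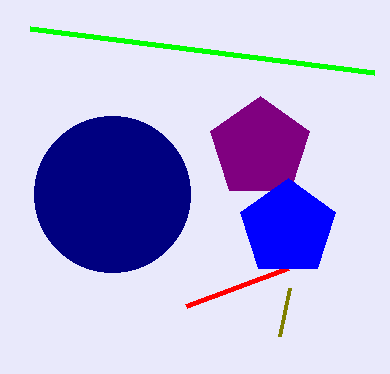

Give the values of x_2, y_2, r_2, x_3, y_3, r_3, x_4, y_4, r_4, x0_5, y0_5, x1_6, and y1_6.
x_2 = 260; y_2 = 148; r_2 = 52; x_3 = 288; y_3 = 228; r_3 = 50; x_4 = 112; y_4 = 194; r_4 = 78; x0_5 = 30; y0_5 = 28; x1_6 = 290; y1_6 = 288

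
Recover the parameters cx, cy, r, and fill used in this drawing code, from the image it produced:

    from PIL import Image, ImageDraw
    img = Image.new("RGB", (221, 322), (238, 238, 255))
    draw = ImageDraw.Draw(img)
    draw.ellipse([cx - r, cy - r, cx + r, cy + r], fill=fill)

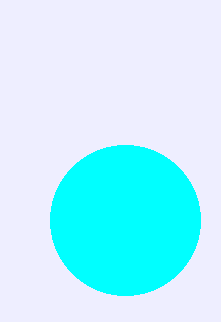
cx = 125; cy = 220; r = 75; fill = 'cyan'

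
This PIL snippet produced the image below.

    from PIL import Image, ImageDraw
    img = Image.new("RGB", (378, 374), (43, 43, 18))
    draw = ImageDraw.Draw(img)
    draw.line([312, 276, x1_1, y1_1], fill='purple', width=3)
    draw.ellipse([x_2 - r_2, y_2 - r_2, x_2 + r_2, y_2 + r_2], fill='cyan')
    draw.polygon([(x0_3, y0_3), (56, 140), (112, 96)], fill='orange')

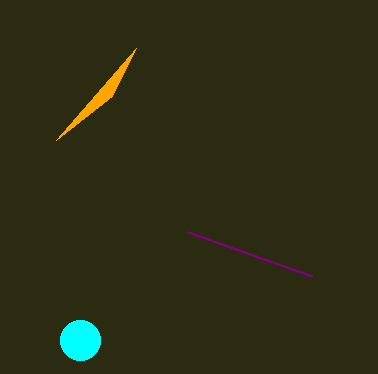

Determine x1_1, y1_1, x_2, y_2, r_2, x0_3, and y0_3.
x1_1 = 188; y1_1 = 232; x_2 = 80; y_2 = 340; r_2 = 20; x0_3 = 136; y0_3 = 48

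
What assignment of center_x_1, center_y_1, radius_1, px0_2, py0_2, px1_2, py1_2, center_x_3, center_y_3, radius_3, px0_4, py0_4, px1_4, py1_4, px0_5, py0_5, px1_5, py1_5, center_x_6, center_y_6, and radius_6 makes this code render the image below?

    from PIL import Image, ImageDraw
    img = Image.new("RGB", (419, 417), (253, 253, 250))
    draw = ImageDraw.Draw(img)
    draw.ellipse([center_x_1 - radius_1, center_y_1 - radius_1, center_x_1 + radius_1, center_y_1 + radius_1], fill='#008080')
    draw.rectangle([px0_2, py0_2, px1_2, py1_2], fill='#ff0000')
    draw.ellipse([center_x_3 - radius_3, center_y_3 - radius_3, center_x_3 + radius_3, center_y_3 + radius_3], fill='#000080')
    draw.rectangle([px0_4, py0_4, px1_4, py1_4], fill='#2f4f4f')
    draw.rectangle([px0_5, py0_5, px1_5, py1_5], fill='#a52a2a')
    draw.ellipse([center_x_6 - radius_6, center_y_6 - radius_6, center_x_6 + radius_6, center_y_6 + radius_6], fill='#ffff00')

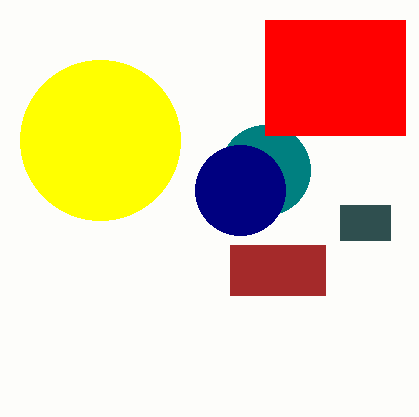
center_x_1 = 265, center_y_1 = 170, radius_1 = 45, px0_2 = 265, py0_2 = 20, px1_2 = 405, py1_2 = 135, center_x_3 = 240, center_y_3 = 190, radius_3 = 45, px0_4 = 340, py0_4 = 205, px1_4 = 390, py1_4 = 240, px0_5 = 230, py0_5 = 245, px1_5 = 325, py1_5 = 295, center_x_6 = 100, center_y_6 = 140, radius_6 = 80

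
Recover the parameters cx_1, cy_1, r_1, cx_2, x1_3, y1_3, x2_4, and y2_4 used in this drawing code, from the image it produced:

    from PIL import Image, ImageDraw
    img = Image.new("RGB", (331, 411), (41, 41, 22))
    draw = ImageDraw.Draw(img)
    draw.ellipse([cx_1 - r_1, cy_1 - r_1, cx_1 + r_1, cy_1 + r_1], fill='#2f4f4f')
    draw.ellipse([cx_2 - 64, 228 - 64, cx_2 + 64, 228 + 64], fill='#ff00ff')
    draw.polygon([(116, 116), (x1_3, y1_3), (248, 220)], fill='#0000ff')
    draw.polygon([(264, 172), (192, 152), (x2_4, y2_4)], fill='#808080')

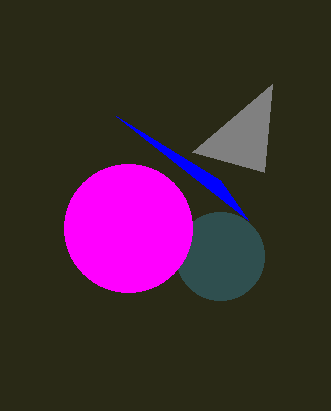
cx_1 = 220, cy_1 = 256, r_1 = 44, cx_2 = 128, x1_3 = 220, y1_3 = 180, x2_4 = 272, y2_4 = 84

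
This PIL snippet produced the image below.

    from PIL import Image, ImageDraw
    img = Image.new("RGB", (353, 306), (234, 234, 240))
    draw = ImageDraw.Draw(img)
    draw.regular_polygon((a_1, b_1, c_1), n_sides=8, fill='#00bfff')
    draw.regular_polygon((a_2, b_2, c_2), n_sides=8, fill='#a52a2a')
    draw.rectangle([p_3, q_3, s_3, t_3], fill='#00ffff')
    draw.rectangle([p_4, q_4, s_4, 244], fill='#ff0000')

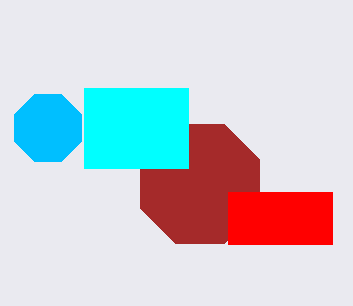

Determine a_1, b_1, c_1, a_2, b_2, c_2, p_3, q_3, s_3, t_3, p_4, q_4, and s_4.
a_1 = 48
b_1 = 128
c_1 = 36
a_2 = 200
b_2 = 184
c_2 = 64
p_3 = 84
q_3 = 88
s_3 = 188
t_3 = 168
p_4 = 228
q_4 = 192
s_4 = 332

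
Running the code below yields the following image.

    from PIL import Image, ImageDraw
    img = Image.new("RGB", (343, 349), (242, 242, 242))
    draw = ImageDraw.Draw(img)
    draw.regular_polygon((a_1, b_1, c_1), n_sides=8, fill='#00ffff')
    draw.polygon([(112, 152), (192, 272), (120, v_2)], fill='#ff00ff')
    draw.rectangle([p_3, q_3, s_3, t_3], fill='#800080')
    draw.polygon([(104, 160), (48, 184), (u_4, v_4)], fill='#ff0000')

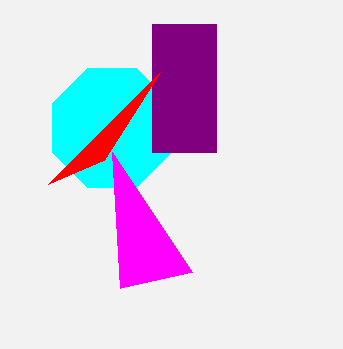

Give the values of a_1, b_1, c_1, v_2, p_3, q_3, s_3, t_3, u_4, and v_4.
a_1 = 112
b_1 = 128
c_1 = 64
v_2 = 288
p_3 = 152
q_3 = 24
s_3 = 216
t_3 = 152
u_4 = 160
v_4 = 72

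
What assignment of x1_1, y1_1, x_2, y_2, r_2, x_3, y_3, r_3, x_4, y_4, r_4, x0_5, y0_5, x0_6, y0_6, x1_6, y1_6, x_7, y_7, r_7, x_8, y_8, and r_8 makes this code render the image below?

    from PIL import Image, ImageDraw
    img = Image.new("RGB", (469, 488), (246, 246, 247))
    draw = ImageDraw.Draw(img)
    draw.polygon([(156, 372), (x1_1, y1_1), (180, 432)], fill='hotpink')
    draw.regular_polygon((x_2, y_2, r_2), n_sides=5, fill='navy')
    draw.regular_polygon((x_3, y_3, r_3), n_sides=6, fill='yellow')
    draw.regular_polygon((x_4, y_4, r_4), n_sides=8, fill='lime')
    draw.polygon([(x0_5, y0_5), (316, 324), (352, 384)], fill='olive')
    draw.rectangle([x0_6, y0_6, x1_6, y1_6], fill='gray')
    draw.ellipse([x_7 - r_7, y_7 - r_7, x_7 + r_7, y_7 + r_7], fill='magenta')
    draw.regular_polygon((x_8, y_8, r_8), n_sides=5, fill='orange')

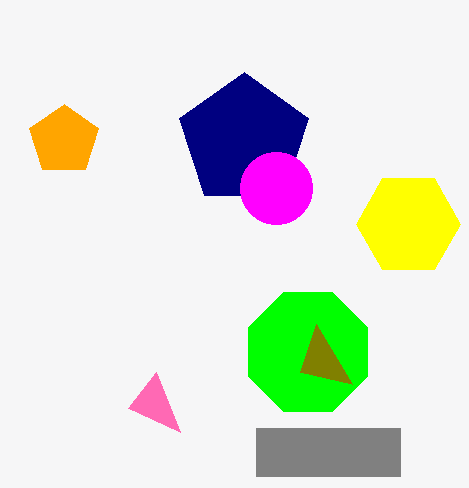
x1_1 = 128; y1_1 = 408; x_2 = 244; y_2 = 140; r_2 = 68; x_3 = 408; y_3 = 224; r_3 = 52; x_4 = 308; y_4 = 352; r_4 = 64; x0_5 = 300; y0_5 = 372; x0_6 = 256; y0_6 = 428; x1_6 = 400; y1_6 = 476; x_7 = 276; y_7 = 188; r_7 = 36; x_8 = 64; y_8 = 140; r_8 = 36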